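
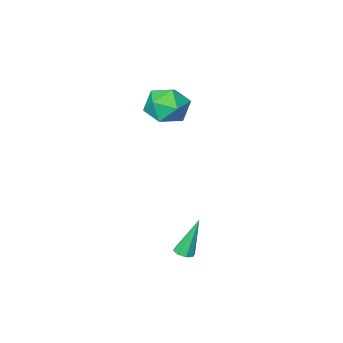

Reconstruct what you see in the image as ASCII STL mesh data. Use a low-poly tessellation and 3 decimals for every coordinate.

solid 
facet normal 0.320 -0.090 -0.943
outer loop
vertex 3.731 4.025 -3.433
vertex 3.264 3.844 -3.574
vertex 3.482 4.315 -3.545
endloop
endfacet
facet normal 0.625 0.683 0.379
outer loop
vertex 3.731 4.025 -3.433
vertex 3.482 4.315 -3.545
vertex 2.576 4.036 -1.546
endloop
endfacet
facet normal 0.320 -0.090 -0.943
outer loop
vertex 3.482 4.315 -3.545
vertex 3.264 3.844 -3.574
vertex 3.106 4.329 -3.674
endloop
endfacet
facet normal -0.009 0.991 0.134
outer loop
vertex 3.482 4.315 -3.545
vertex 3.106 4.329 -3.674
vertex 2.576 4.036 -1.546
endloop
endfacet
facet normal 0.320 -0.090 -0.943
outer loop
vertex 3.106 4.329 -3.674
vertex 3.264 3.844 -3.574
vertex 2.823 4.058 -3.744
endloop
endfacet
facet normal -0.681 0.729 -0.069
outer loop
vertex 3.106 4.329 -3.674
vertex 2.823 4.058 -3.744
vertex 2.576 4.036 -1.546
endloop
endfacet
facet normal 0.320 -0.089 -0.943
outer loop
vertex 2.823 4.058 -3.744
vertex 3.264 3.844 -3.574
vertex 2.798 3.662 -3.715
endloop
endfacet
facet normal -0.992 0.055 -0.111
outer loop
vertex 2.823 4.058 -3.744
vertex 2.798 3.662 -3.715
vertex 2.576 4.036 -1.546
endloop
endfacet
facet normal 0.320 -0.089 -0.943
outer loop
vertex 2.798 3.662 -3.715
vertex 3.264 3.844 -3.574
vertex 3.047 3.372 -3.603
endloop
endfacet
facet normal -0.765 -0.644 0.033
outer loop
vertex 2.798 3.662 -3.715
vertex 3.047 3.372 -3.603
vertex 2.576 4.036 -1.546
endloop
endfacet
facet normal 0.320 -0.089 -0.943
outer loop
vertex 3.047 3.372 -3.603
vertex 3.264 3.844 -3.574
vertex 3.423 3.359 -3.474
endloop
endfacet
facet normal -0.128 -0.952 0.278
outer loop
vertex 3.047 3.372 -3.603
vertex 3.423 3.359 -3.474
vertex 2.576 4.036 -1.546
endloop
endfacet
facet normal 0.321 -0.089 -0.943
outer loop
vertex 3.423 3.359 -3.474
vertex 3.264 3.844 -3.574
vertex 3.706 3.629 -3.403
endloop
endfacet
facet normal 0.540 -0.692 0.480
outer loop
vertex 3.423 3.359 -3.474
vertex 3.706 3.629 -3.403
vertex 2.576 4.036 -1.546
endloop
endfacet
facet normal 0.320 -0.092 -0.943
outer loop
vertex 3.706 3.629 -3.403
vertex 3.264 3.844 -3.574
vertex 3.731 4.025 -3.433
endloop
endfacet
facet normal 0.853 -0.014 0.522
outer loop
vertex 3.706 3.629 -3.403
vertex 3.731 4.025 -3.433
vertex 2.576 4.036 -1.546
endloop
endfacet
facet normal -0.994 -0.079 0.073
outer loop
vertex -0.146 -1.404 2.238
vertex -0.031 -1.788 3.39
vertex -0.143 -0.597 3.153
endloop
endfacet
facet normal -0.813 0.438 -0.384
outer loop
vertex -0.146 -1.404 2.238
vertex -0.143 -0.597 3.153
vertex 0.471 -0.358 2.126
endloop
endfacet
facet normal -0.412 0.147 -0.899
outer loop
vertex -0.146 -1.404 2.238
vertex 0.471 -0.358 2.126
vertex 0.963 -1.401 1.73
endloop
endfacet
facet normal -0.347 -0.550 -0.760
outer loop
vertex -0.146 -1.404 2.238
vertex 0.963 -1.401 1.73
vertex 0.653 -2.285 2.511
endloop
endfacet
facet normal -0.706 -0.690 -0.159
outer loop
vertex -0.146 -1.404 2.238
vertex 0.653 -2.285 2.511
vertex -0.031 -1.788 3.39
endloop
endfacet
facet normal -0.410 0.911 -0.033
outer loop
vertex 0.471 -0.358 2.126
vertex -0.143 -0.597 3.153
vertex 0.967 -0.095 3.209
endloop
endfacet
facet normal -0.704 0.074 0.707
outer loop
vertex -0.143 -0.597 3.153
vertex -0.031 -1.788 3.39
vertex 0.657 -0.979 3.99
endloop
endfacet
facet normal -0.238 -0.913 0.331
outer loop
vertex -0.031 -1.788 3.39
vertex 0.653 -2.285 2.511
vertex 1.149 -2.022 3.594
endloop
endfacet
facet normal 0.343 -0.687 -0.641
outer loop
vertex 0.653 -2.285 2.511
vertex 0.963 -1.401 1.73
vertex 1.763 -1.783 2.567
endloop
endfacet
facet normal 0.237 0.441 -0.866
outer loop
vertex 0.963 -1.401 1.73
vertex 0.471 -0.358 2.126
vertex 1.651 -0.592 2.33
endloop
endfacet
facet normal 0.347 0.550 0.760
outer loop
vertex 1.766 -0.976 3.482
vertex 0.967 -0.095 3.209
vertex 0.657 -0.979 3.99
endloop
endfacet
facet normal 0.412 -0.147 0.899
outer loop
vertex 1.766 -0.976 3.482
vertex 0.657 -0.979 3.99
vertex 1.149 -2.022 3.594
endloop
endfacet
facet normal 0.813 -0.438 0.384
outer loop
vertex 1.766 -0.976 3.482
vertex 1.149 -2.022 3.594
vertex 1.763 -1.783 2.567
endloop
endfacet
facet normal 0.994 0.079 -0.073
outer loop
vertex 1.766 -0.976 3.482
vertex 1.763 -1.783 2.567
vertex 1.651 -0.592 2.33
endloop
endfacet
facet normal 0.706 0.690 0.159
outer loop
vertex 1.766 -0.976 3.482
vertex 1.651 -0.592 2.33
vertex 0.967 -0.095 3.209
endloop
endfacet
facet normal -0.343 0.687 0.641
outer loop
vertex 0.657 -0.979 3.99
vertex 0.967 -0.095 3.209
vertex -0.143 -0.597 3.153
endloop
endfacet
facet normal -0.237 -0.441 0.866
outer loop
vertex 1.149 -2.022 3.594
vertex 0.657 -0.979 3.99
vertex -0.031 -1.788 3.39
endloop
endfacet
facet normal 0.410 -0.911 0.033
outer loop
vertex 1.763 -1.783 2.567
vertex 1.149 -2.022 3.594
vertex 0.653 -2.285 2.511
endloop
endfacet
facet normal 0.704 -0.074 -0.707
outer loop
vertex 1.651 -0.592 2.33
vertex 1.763 -1.783 2.567
vertex 0.963 -1.401 1.73
endloop
endfacet
facet normal 0.238 0.913 -0.331
outer loop
vertex 0.967 -0.095 3.209
vertex 1.651 -0.592 2.33
vertex 0.471 -0.358 2.126
endloop
endfacet

endsolid


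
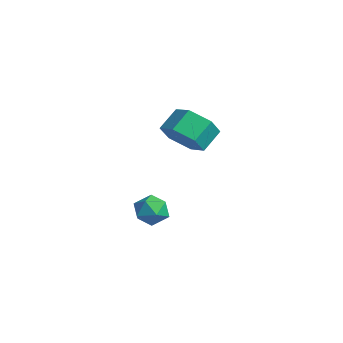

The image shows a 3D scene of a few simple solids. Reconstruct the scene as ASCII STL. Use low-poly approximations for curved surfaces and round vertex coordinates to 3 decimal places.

solid 
facet normal 0.073 0.147 0.986
outer loop
vertex -1.4 0.897 -0.27
vertex -2.17 0.664 -0.178
vertex -1.575 0.117 -0.141
endloop
endfacet
facet normal 0.704 -0.041 0.709
outer loop
vertex -1.4 0.897 -0.27
vertex -1.575 0.117 -0.141
vertex -1.013 0.321 -0.687
endloop
endfacet
facet normal 0.875 0.437 0.208
outer loop
vertex -1.4 0.897 -0.27
vertex -1.013 0.321 -0.687
vertex -1.261 0.995 -1.061
endloop
endfacet
facet normal 0.350 0.920 0.176
outer loop
vertex -1.4 0.897 -0.27
vertex -1.261 0.995 -1.061
vertex -1.976 1.207 -0.746
endloop
endfacet
facet normal -0.145 0.739 0.657
outer loop
vertex -1.4 0.897 -0.27
vertex -1.976 1.207 -0.746
vertex -2.17 0.664 -0.178
endloop
endfacet
facet normal 0.625 -0.676 0.391
outer loop
vertex -1.013 0.321 -0.687
vertex -1.575 0.117 -0.141
vertex -1.544 -0.267 -0.854
endloop
endfacet
facet normal -0.395 -0.373 0.840
outer loop
vertex -1.575 0.117 -0.141
vertex -2.17 0.664 -0.178
vertex -2.259 -0.055 -0.539
endloop
endfacet
facet normal -0.748 0.588 0.307
outer loop
vertex -2.17 0.664 -0.178
vertex -1.976 1.207 -0.746
vertex -2.507 0.619 -0.913
endloop
endfacet
facet normal 0.053 0.880 -0.472
outer loop
vertex -1.976 1.207 -0.746
vertex -1.261 0.995 -1.061
vertex -1.945 0.823 -1.459
endloop
endfacet
facet normal 0.902 0.099 -0.420
outer loop
vertex -1.261 0.995 -1.061
vertex -1.013 0.321 -0.687
vertex -1.35 0.276 -1.422
endloop
endfacet
facet normal -0.350 -0.920 -0.176
outer loop
vertex -2.12 0.043 -1.33
vertex -1.544 -0.267 -0.854
vertex -2.259 -0.055 -0.539
endloop
endfacet
facet normal -0.875 -0.437 -0.208
outer loop
vertex -2.12 0.043 -1.33
vertex -2.259 -0.055 -0.539
vertex -2.507 0.619 -0.913
endloop
endfacet
facet normal -0.704 0.041 -0.709
outer loop
vertex -2.12 0.043 -1.33
vertex -2.507 0.619 -0.913
vertex -1.945 0.823 -1.459
endloop
endfacet
facet normal -0.073 -0.147 -0.986
outer loop
vertex -2.12 0.043 -1.33
vertex -1.945 0.823 -1.459
vertex -1.35 0.276 -1.422
endloop
endfacet
facet normal 0.145 -0.739 -0.657
outer loop
vertex -2.12 0.043 -1.33
vertex -1.35 0.276 -1.422
vertex -1.544 -0.267 -0.854
endloop
endfacet
facet normal -0.053 -0.880 0.472
outer loop
vertex -2.259 -0.055 -0.539
vertex -1.544 -0.267 -0.854
vertex -1.575 0.117 -0.141
endloop
endfacet
facet normal -0.902 -0.099 0.420
outer loop
vertex -2.507 0.619 -0.913
vertex -2.259 -0.055 -0.539
vertex -2.17 0.664 -0.178
endloop
endfacet
facet normal -0.625 0.676 -0.391
outer loop
vertex -1.945 0.823 -1.459
vertex -2.507 0.619 -0.913
vertex -1.976 1.207 -0.746
endloop
endfacet
facet normal 0.395 0.373 -0.840
outer loop
vertex -1.35 0.276 -1.422
vertex -1.945 0.823 -1.459
vertex -1.261 0.995 -1.061
endloop
endfacet
facet normal 0.748 -0.588 -0.307
outer loop
vertex -1.544 -0.267 -0.854
vertex -1.35 0.276 -1.422
vertex -1.013 0.321 -0.687
endloop
endfacet
facet normal 0.255 -0.735 -0.628
outer loop
vertex 0.486 1.195 3.785
vertex -0.464 1.127 3.479
vertex 0.169 1.745 3.012
endloop
endfacet
facet normal 0.914 0.396 -0.093
outer loop
vertex 0.486 1.195 3.785
vertex 0.169 1.745 3.012
vertex 0.193 2.04 4.507
endloop
endfacet
facet normal 0.914 0.396 -0.093
outer loop
vertex 0.193 2.04 4.507
vertex 0.169 1.745 3.012
vertex -0.124 2.591 3.735
endloop
endfacet
facet normal -0.255 0.735 0.629
outer loop
vertex 0.193 2.04 4.507
vertex -0.124 2.591 3.735
vertex -0.756 1.973 4.201
endloop
endfacet
facet normal 0.254 -0.735 -0.628
outer loop
vertex 0.169 1.745 3.012
vertex -0.464 1.127 3.479
vertex -0.78 1.678 2.706
endloop
endfacet
facet normal 0.183 0.675 -0.715
outer loop
vertex 0.169 1.745 3.012
vertex -0.78 1.678 2.706
vertex -0.124 2.591 3.735
endloop
endfacet
facet normal 0.182 0.675 -0.715
outer loop
vertex -0.124 2.591 3.735
vertex -0.78 1.678 2.706
vertex -1.073 2.523 3.429
endloop
endfacet
facet normal -0.255 0.735 0.628
outer loop
vertex -0.124 2.591 3.735
vertex -1.073 2.523 3.429
vertex -0.756 1.973 4.201
endloop
endfacet
facet normal 0.254 -0.735 -0.628
outer loop
vertex -0.78 1.678 2.706
vertex -0.464 1.127 3.479
vertex -1.413 1.06 3.173
endloop
endfacet
facet normal -0.731 0.279 -0.622
outer loop
vertex -0.78 1.678 2.706
vertex -1.413 1.06 3.173
vertex -1.073 2.523 3.429
endloop
endfacet
facet normal -0.731 0.279 -0.623
outer loop
vertex -1.073 2.523 3.429
vertex -1.413 1.06 3.173
vertex -1.706 1.905 3.895
endloop
endfacet
facet normal -0.255 0.735 0.628
outer loop
vertex -1.073 2.523 3.429
vertex -1.706 1.905 3.895
vertex -0.756 1.973 4.201
endloop
endfacet
facet normal 0.255 -0.735 -0.629
outer loop
vertex -1.413 1.06 3.173
vertex -0.464 1.127 3.479
vertex -1.096 0.509 3.945
endloop
endfacet
facet normal -0.914 -0.396 0.093
outer loop
vertex -1.413 1.06 3.173
vertex -1.096 0.509 3.945
vertex -1.706 1.905 3.895
endloop
endfacet
facet normal -0.914 -0.396 0.093
outer loop
vertex -1.706 1.905 3.895
vertex -1.096 0.509 3.945
vertex -1.389 1.355 4.668
endloop
endfacet
facet normal -0.255 0.735 0.628
outer loop
vertex -1.706 1.905 3.895
vertex -1.389 1.355 4.668
vertex -0.756 1.973 4.201
endloop
endfacet
facet normal 0.255 -0.735 -0.628
outer loop
vertex -1.096 0.509 3.945
vertex -0.464 1.127 3.479
vertex -0.147 0.577 4.251
endloop
endfacet
facet normal -0.182 -0.675 0.715
outer loop
vertex -1.096 0.509 3.945
vertex -0.147 0.577 4.251
vertex -1.389 1.355 4.668
endloop
endfacet
facet normal -0.183 -0.675 0.715
outer loop
vertex -1.389 1.355 4.668
vertex -0.147 0.577 4.251
vertex -0.44 1.422 4.974
endloop
endfacet
facet normal -0.254 0.735 0.628
outer loop
vertex -1.389 1.355 4.668
vertex -0.44 1.422 4.974
vertex -0.756 1.973 4.201
endloop
endfacet
facet normal 0.255 -0.735 -0.628
outer loop
vertex -0.147 0.577 4.251
vertex -0.464 1.127 3.479
vertex 0.486 1.195 3.785
endloop
endfacet
facet normal 0.731 -0.279 0.623
outer loop
vertex -0.147 0.577 4.251
vertex 0.486 1.195 3.785
vertex -0.44 1.422 4.974
endloop
endfacet
facet normal 0.731 -0.278 0.623
outer loop
vertex -0.44 1.422 4.974
vertex 0.486 1.195 3.785
vertex 0.193 2.04 4.507
endloop
endfacet
facet normal -0.254 0.735 0.628
outer loop
vertex -0.44 1.422 4.974
vertex 0.193 2.04 4.507
vertex -0.756 1.973 4.201
endloop
endfacet

endsolid


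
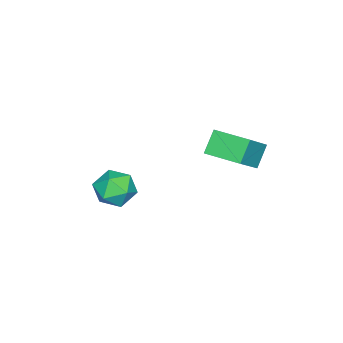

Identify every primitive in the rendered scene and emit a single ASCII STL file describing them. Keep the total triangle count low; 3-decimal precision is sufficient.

solid 
facet normal -0.809 0.003 0.587
outer loop
vertex -1.11 -0.323 -0.496
vertex -0.771 -0.687 -0.027
vertex -0.754 -0.005 -0.007
endloop
endfacet
facet normal -0.784 0.593 0.185
outer loop
vertex -1.11 -0.323 -0.496
vertex -0.754 -0.005 -0.007
vertex -0.732 0.225 -0.65
endloop
endfacet
facet normal -0.772 0.392 -0.500
outer loop
vertex -1.11 -0.323 -0.496
vertex -0.732 0.225 -0.65
vertex -0.736 -0.316 -1.068
endloop
endfacet
facet normal -0.791 -0.322 -0.521
outer loop
vertex -1.11 -0.323 -0.496
vertex -0.736 -0.316 -1.068
vertex -0.76 -0.88 -0.683
endloop
endfacet
facet normal -0.813 -0.562 0.152
outer loop
vertex -1.11 -0.323 -0.496
vertex -0.76 -0.88 -0.683
vertex -0.771 -0.687 -0.027
endloop
endfacet
facet normal -0.172 0.929 0.327
outer loop
vertex -0.732 0.225 -0.65
vertex -0.754 -0.005 -0.007
vertex -0.16 0.2 -0.277
endloop
endfacet
facet normal -0.212 -0.023 0.977
outer loop
vertex -0.754 -0.005 -0.007
vertex -0.771 -0.687 -0.027
vertex -0.184 -0.364 0.108
endloop
endfacet
facet normal -0.218 -0.937 0.272
outer loop
vertex -0.771 -0.687 -0.027
vertex -0.76 -0.88 -0.683
vertex -0.188 -0.905 -0.31
endloop
endfacet
facet normal -0.181 -0.549 -0.816
outer loop
vertex -0.76 -0.88 -0.683
vertex -0.736 -0.316 -1.068
vertex -0.166 -0.675 -0.953
endloop
endfacet
facet normal -0.153 0.605 -0.781
outer loop
vertex -0.736 -0.316 -1.068
vertex -0.732 0.225 -0.65
vertex -0.149 0.007 -0.933
endloop
endfacet
facet normal 0.791 0.322 0.521
outer loop
vertex 0.19 -0.357 -0.464
vertex -0.16 0.2 -0.277
vertex -0.184 -0.364 0.108
endloop
endfacet
facet normal 0.772 -0.392 0.500
outer loop
vertex 0.19 -0.357 -0.464
vertex -0.184 -0.364 0.108
vertex -0.188 -0.905 -0.31
endloop
endfacet
facet normal 0.784 -0.593 -0.185
outer loop
vertex 0.19 -0.357 -0.464
vertex -0.188 -0.905 -0.31
vertex -0.166 -0.675 -0.953
endloop
endfacet
facet normal 0.809 -0.003 -0.587
outer loop
vertex 0.19 -0.357 -0.464
vertex -0.166 -0.675 -0.953
vertex -0.149 0.007 -0.933
endloop
endfacet
facet normal 0.813 0.562 -0.152
outer loop
vertex 0.19 -0.357 -0.464
vertex -0.149 0.007 -0.933
vertex -0.16 0.2 -0.277
endloop
endfacet
facet normal 0.181 0.549 0.816
outer loop
vertex -0.184 -0.364 0.108
vertex -0.16 0.2 -0.277
vertex -0.754 -0.005 -0.007
endloop
endfacet
facet normal 0.153 -0.605 0.781
outer loop
vertex -0.188 -0.905 -0.31
vertex -0.184 -0.364 0.108
vertex -0.771 -0.687 -0.027
endloop
endfacet
facet normal 0.172 -0.929 -0.327
outer loop
vertex -0.166 -0.675 -0.953
vertex -0.188 -0.905 -0.31
vertex -0.76 -0.88 -0.683
endloop
endfacet
facet normal 0.212 0.023 -0.977
outer loop
vertex -0.149 0.007 -0.933
vertex -0.166 -0.675 -0.953
vertex -0.736 -0.316 -1.068
endloop
endfacet
facet normal 0.218 0.937 -0.272
outer loop
vertex -0.16 0.2 -0.277
vertex -0.149 0.007 -0.933
vertex -0.732 0.225 -0.65
endloop
endfacet
facet normal -0.646 0.052 0.762
outer loop
vertex -0.896 2.447 2.595
vertex -0.786 3.552 2.613
vertex -1.797 2.55 1.824
endloop
endfacet
facet normal -0.100 -0.995 -0.017
outer loop
vertex -1.274 2.508 1.207
vertex -0.896 2.447 2.595
vertex -1.797 2.55 1.824
endloop
endfacet
facet normal -0.646 0.052 0.762
outer loop
vertex -1.797 2.55 1.824
vertex -0.786 3.552 2.613
vertex -1.687 3.654 1.842
endloop
endfacet
facet normal -0.757 0.086 -0.648
outer loop
vertex -1.687 3.654 1.842
vertex -1.274 2.508 1.207
vertex -1.797 2.55 1.824
endloop
endfacet
facet normal 0.757 -0.086 0.648
outer loop
vertex -0.896 2.447 2.595
vertex -0.263 3.51 1.996
vertex -0.786 3.552 2.613
endloop
endfacet
facet normal -0.098 -0.995 -0.017
outer loop
vertex -0.373 2.406 1.978
vertex -0.896 2.447 2.595
vertex -1.274 2.508 1.207
endloop
endfacet
facet normal 0.757 -0.086 0.648
outer loop
vertex -0.373 2.406 1.978
vertex -0.263 3.51 1.996
vertex -0.896 2.447 2.595
endloop
endfacet
facet normal 0.099 0.995 0.016
outer loop
vertex -0.786 3.552 2.613
vertex -0.263 3.51 1.996
vertex -1.687 3.654 1.842
endloop
endfacet
facet normal -0.757 0.086 -0.648
outer loop
vertex -1.164 3.613 1.225
vertex -1.274 2.508 1.207
vertex -1.687 3.654 1.842
endloop
endfacet
facet normal 0.099 0.995 0.018
outer loop
vertex -1.687 3.654 1.842
vertex -0.263 3.51 1.996
vertex -1.164 3.613 1.225
endloop
endfacet
facet normal 0.646 -0.052 -0.762
outer loop
vertex -1.164 3.613 1.225
vertex -0.373 2.406 1.978
vertex -1.274 2.508 1.207
endloop
endfacet
facet normal 0.646 -0.052 -0.762
outer loop
vertex -0.263 3.51 1.996
vertex -0.373 2.406 1.978
vertex -1.164 3.613 1.225
endloop
endfacet

endsolid


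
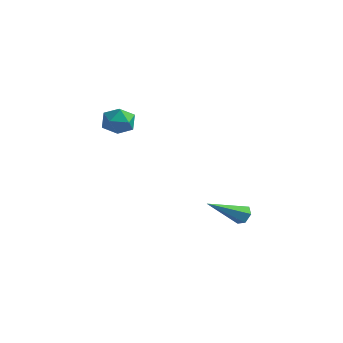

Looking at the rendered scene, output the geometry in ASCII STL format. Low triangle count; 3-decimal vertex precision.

solid 
facet normal 0.276 0.824 -0.494
outer loop
vertex 0.779 1.057 -2.955
vertex 0.278 1.091 -3.178
vertex 0.384 1.342 -2.7
endloop
endfacet
facet normal 0.562 0.039 0.826
outer loop
vertex 0.779 1.057 -2.955
vertex 0.384 1.342 -2.7
vertex -0.298 -0.631 -2.142
endloop
endfacet
facet normal 0.275 0.825 -0.494
outer loop
vertex 0.384 1.342 -2.7
vertex 0.278 1.091 -3.178
vertex -0.118 1.376 -2.923
endloop
endfacet
facet normal -0.357 0.366 0.859
outer loop
vertex 0.384 1.342 -2.7
vertex -0.118 1.376 -2.923
vertex -0.298 -0.631 -2.142
endloop
endfacet
facet normal 0.275 0.825 -0.494
outer loop
vertex -0.118 1.376 -2.923
vertex 0.278 1.091 -3.178
vertex -0.224 1.125 -3.401
endloop
endfacet
facet normal -0.979 0.143 0.142
outer loop
vertex -0.118 1.376 -2.923
vertex -0.224 1.125 -3.401
vertex -0.298 -0.631 -2.142
endloop
endfacet
facet normal 0.276 0.823 -0.497
outer loop
vertex -0.224 1.125 -3.401
vertex 0.278 1.091 -3.178
vertex 0.171 0.839 -3.655
endloop
endfacet
facet normal -0.684 -0.406 -0.606
outer loop
vertex -0.224 1.125 -3.401
vertex 0.171 0.839 -3.655
vertex -0.298 -0.631 -2.142
endloop
endfacet
facet normal 0.275 0.823 -0.497
outer loop
vertex 0.171 0.839 -3.655
vertex 0.278 1.091 -3.178
vertex 0.673 0.806 -3.432
endloop
endfacet
facet normal 0.236 -0.733 -0.639
outer loop
vertex 0.171 0.839 -3.655
vertex 0.673 0.806 -3.432
vertex -0.298 -0.631 -2.142
endloop
endfacet
facet normal 0.276 0.824 -0.495
outer loop
vertex 0.673 0.806 -3.432
vertex 0.278 1.091 -3.178
vertex 0.779 1.057 -2.955
endloop
endfacet
facet normal 0.857 -0.509 0.078
outer loop
vertex 0.673 0.806 -3.432
vertex 0.779 1.057 -2.955
vertex -0.298 -0.631 -2.142
endloop
endfacet
facet normal -0.885 0.057 0.463
outer loop
vertex -3.553 -3.468 2.787
vertex -3.27 -3.964 3.39
vertex -3.183 -3.14 3.454
endloop
endfacet
facet normal -0.751 0.654 0.095
outer loop
vertex -3.553 -3.468 2.787
vertex -3.183 -3.14 3.454
vertex -3.017 -2.84 2.698
endloop
endfacet
facet normal -0.654 0.475 -0.588
outer loop
vertex -3.553 -3.468 2.787
vertex -3.017 -2.84 2.698
vertex -3.002 -3.478 2.166
endloop
endfacet
facet normal -0.729 -0.233 -0.643
outer loop
vertex -3.553 -3.468 2.787
vertex -3.002 -3.478 2.166
vertex -3.158 -4.173 2.594
endloop
endfacet
facet normal -0.872 -0.490 0.006
outer loop
vertex -3.553 -3.468 2.787
vertex -3.158 -4.173 2.594
vertex -3.27 -3.964 3.39
endloop
endfacet
facet normal -0.140 0.931 0.339
outer loop
vertex -3.017 -2.84 2.698
vertex -3.183 -3.14 3.454
vertex -2.402 -2.947 3.246
endloop
endfacet
facet normal -0.357 -0.035 0.934
outer loop
vertex -3.183 -3.14 3.454
vertex -3.27 -3.964 3.39
vertex -2.558 -3.642 3.674
endloop
endfacet
facet normal -0.334 -0.922 0.195
outer loop
vertex -3.27 -3.964 3.39
vertex -3.158 -4.173 2.594
vertex -2.543 -4.28 3.142
endloop
endfacet
facet normal -0.104 -0.505 -0.857
outer loop
vertex -3.158 -4.173 2.594
vertex -3.002 -3.478 2.166
vertex -2.377 -3.98 2.386
endloop
endfacet
facet normal 0.017 0.641 -0.768
outer loop
vertex -3.002 -3.478 2.166
vertex -3.017 -2.84 2.698
vertex -2.29 -3.156 2.45
endloop
endfacet
facet normal 0.729 0.233 0.643
outer loop
vertex -2.007 -3.652 3.053
vertex -2.402 -2.947 3.246
vertex -2.558 -3.642 3.674
endloop
endfacet
facet normal 0.654 -0.475 0.588
outer loop
vertex -2.007 -3.652 3.053
vertex -2.558 -3.642 3.674
vertex -2.543 -4.28 3.142
endloop
endfacet
facet normal 0.751 -0.654 -0.095
outer loop
vertex -2.007 -3.652 3.053
vertex -2.543 -4.28 3.142
vertex -2.377 -3.98 2.386
endloop
endfacet
facet normal 0.885 -0.057 -0.463
outer loop
vertex -2.007 -3.652 3.053
vertex -2.377 -3.98 2.386
vertex -2.29 -3.156 2.45
endloop
endfacet
facet normal 0.872 0.490 -0.006
outer loop
vertex -2.007 -3.652 3.053
vertex -2.29 -3.156 2.45
vertex -2.402 -2.947 3.246
endloop
endfacet
facet normal 0.104 0.505 0.857
outer loop
vertex -2.558 -3.642 3.674
vertex -2.402 -2.947 3.246
vertex -3.183 -3.14 3.454
endloop
endfacet
facet normal -0.017 -0.641 0.768
outer loop
vertex -2.543 -4.28 3.142
vertex -2.558 -3.642 3.674
vertex -3.27 -3.964 3.39
endloop
endfacet
facet normal 0.140 -0.931 -0.339
outer loop
vertex -2.377 -3.98 2.386
vertex -2.543 -4.28 3.142
vertex -3.158 -4.173 2.594
endloop
endfacet
facet normal 0.357 0.035 -0.934
outer loop
vertex -2.29 -3.156 2.45
vertex -2.377 -3.98 2.386
vertex -3.002 -3.478 2.166
endloop
endfacet
facet normal 0.334 0.922 -0.195
outer loop
vertex -2.402 -2.947 3.246
vertex -2.29 -3.156 2.45
vertex -3.017 -2.84 2.698
endloop
endfacet

endsolid


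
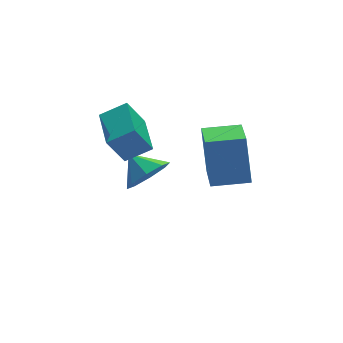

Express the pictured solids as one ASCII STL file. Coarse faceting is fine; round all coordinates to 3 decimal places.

solid 
facet normal -0.499 0.058 0.865
outer loop
vertex -1.76 0.487 0.553
vertex -1.218 2.361 0.741
vertex -2.77 0.84 -0.053
endloop
endfacet
facet normal -0.276 -0.956 -0.096
outer loop
vertex -2.062 0.759 -1.281
vertex -1.76 0.487 0.553
vertex -2.77 0.84 -0.053
endloop
endfacet
facet normal -0.499 0.058 0.865
outer loop
vertex -2.77 0.84 -0.053
vertex -1.218 2.361 0.741
vertex -2.228 2.714 0.135
endloop
endfacet
facet normal -0.822 0.287 -0.493
outer loop
vertex -2.228 2.714 0.135
vertex -2.062 0.759 -1.281
vertex -2.77 0.84 -0.053
endloop
endfacet
facet normal 0.822 -0.287 0.493
outer loop
vertex -1.76 0.487 0.553
vertex -0.51 2.28 -0.487
vertex -1.218 2.361 0.741
endloop
endfacet
facet normal -0.276 -0.956 -0.096
outer loop
vertex -1.052 0.406 -0.675
vertex -1.76 0.487 0.553
vertex -2.062 0.759 -1.281
endloop
endfacet
facet normal 0.822 -0.287 0.493
outer loop
vertex -1.052 0.406 -0.675
vertex -0.51 2.28 -0.487
vertex -1.76 0.487 0.553
endloop
endfacet
facet normal 0.276 0.956 0.096
outer loop
vertex -1.218 2.361 0.741
vertex -0.51 2.28 -0.487
vertex -2.228 2.714 0.135
endloop
endfacet
facet normal -0.822 0.287 -0.493
outer loop
vertex -1.52 2.633 -1.093
vertex -2.062 0.759 -1.281
vertex -2.228 2.714 0.135
endloop
endfacet
facet normal 0.276 0.956 0.096
outer loop
vertex -2.228 2.714 0.135
vertex -0.51 2.28 -0.487
vertex -1.52 2.633 -1.093
endloop
endfacet
facet normal 0.499 -0.058 -0.865
outer loop
vertex -1.52 2.633 -1.093
vertex -1.052 0.406 -0.675
vertex -2.062 0.759 -1.281
endloop
endfacet
facet normal 0.499 -0.058 -0.865
outer loop
vertex -0.51 2.28 -0.487
vertex -1.052 0.406 -0.675
vertex -1.52 2.633 -1.093
endloop
endfacet
facet normal -0.929 0.361 -0.078
outer loop
vertex -0.306 -2.401 1.335
vertex 0.386 -0.739 0.792
vertex -0.38 -3.019 -0.649
endloop
endfacet
facet normal -0.368 -0.884 0.289
outer loop
vertex 1.014 -3.561 -0.532
vertex -0.306 -2.401 1.335
vertex -0.38 -3.019 -0.649
endloop
endfacet
facet normal -0.929 0.361 -0.078
outer loop
vertex -0.38 -3.019 -0.649
vertex 0.386 -0.739 0.792
vertex 0.312 -1.357 -1.192
endloop
endfacet
facet normal -0.035 -0.297 -0.954
outer loop
vertex 0.312 -1.357 -1.192
vertex 1.014 -3.561 -0.532
vertex -0.38 -3.019 -0.649
endloop
endfacet
facet normal 0.035 0.297 0.954
outer loop
vertex -0.306 -2.401 1.335
vertex 1.78 -1.281 0.909
vertex 0.386 -0.739 0.792
endloop
endfacet
facet normal -0.368 -0.884 0.289
outer loop
vertex 1.088 -2.943 1.452
vertex -0.306 -2.401 1.335
vertex 1.014 -3.561 -0.532
endloop
endfacet
facet normal 0.035 0.297 0.954
outer loop
vertex 1.088 -2.943 1.452
vertex 1.78 -1.281 0.909
vertex -0.306 -2.401 1.335
endloop
endfacet
facet normal 0.368 0.884 -0.289
outer loop
vertex 0.386 -0.739 0.792
vertex 1.78 -1.281 0.909
vertex 0.312 -1.357 -1.192
endloop
endfacet
facet normal -0.035 -0.297 -0.954
outer loop
vertex 1.706 -1.899 -1.075
vertex 1.014 -3.561 -0.532
vertex 0.312 -1.357 -1.192
endloop
endfacet
facet normal 0.368 0.884 -0.289
outer loop
vertex 0.312 -1.357 -1.192
vertex 1.78 -1.281 0.909
vertex 1.706 -1.899 -1.075
endloop
endfacet
facet normal 0.929 -0.361 0.078
outer loop
vertex 1.706 -1.899 -1.075
vertex 1.088 -2.943 1.452
vertex 1.014 -3.561 -0.532
endloop
endfacet
facet normal 0.929 -0.361 0.078
outer loop
vertex 1.78 -1.281 0.909
vertex 1.088 -2.943 1.452
vertex 1.706 -1.899 -1.075
endloop
endfacet
facet normal 0.292 -0.765 -0.574
outer loop
vertex -0.253 2.362 -3.953
vertex -0.65 1.693 -3.263
vertex -1.014 2.185 -4.104
endloop
endfacet
facet normal -0.159 0.941 -0.299
outer loop
vertex -0.253 2.362 -3.953
vertex -1.014 2.185 -4.104
vertex -1.03 2.687 -2.517
endloop
endfacet
facet normal 0.293 -0.765 -0.574
outer loop
vertex -1.014 2.185 -4.104
vertex -0.65 1.693 -3.263
vertex -1.562 1.719 -3.763
endloop
endfacet
facet normal -0.708 0.672 -0.220
outer loop
vertex -1.014 2.185 -4.104
vertex -1.562 1.719 -3.763
vertex -1.03 2.687 -2.517
endloop
endfacet
facet normal 0.293 -0.765 -0.574
outer loop
vertex -1.562 1.719 -3.763
vertex -0.65 1.693 -3.263
vertex -1.576 1.238 -3.129
endloop
endfacet
facet normal -0.943 0.276 0.188
outer loop
vertex -1.562 1.719 -3.763
vertex -1.576 1.238 -3.129
vertex -1.03 2.687 -2.517
endloop
endfacet
facet normal 0.293 -0.765 -0.574
outer loop
vertex -1.576 1.238 -3.129
vertex -0.65 1.693 -3.263
vertex -1.047 1.023 -2.573
endloop
endfacet
facet normal -0.727 -0.016 0.686
outer loop
vertex -1.576 1.238 -3.129
vertex -1.047 1.023 -2.573
vertex -1.03 2.687 -2.517
endloop
endfacet
facet normal 0.293 -0.765 -0.574
outer loop
vertex -1.047 1.023 -2.573
vertex -0.65 1.693 -3.263
vertex -0.286 1.201 -2.422
endloop
endfacet
facet normal -0.188 -0.031 0.982
outer loop
vertex -1.047 1.023 -2.573
vertex -0.286 1.201 -2.422
vertex -1.03 2.687 -2.517
endloop
endfacet
facet normal 0.292 -0.765 -0.574
outer loop
vertex -0.286 1.201 -2.422
vertex -0.65 1.693 -3.263
vertex 0.262 1.666 -2.763
endloop
endfacet
facet normal 0.360 0.238 0.902
outer loop
vertex -0.286 1.201 -2.422
vertex 0.262 1.666 -2.763
vertex -1.03 2.687 -2.517
endloop
endfacet
facet normal 0.292 -0.765 -0.574
outer loop
vertex 0.262 1.666 -2.763
vertex -0.65 1.693 -3.263
vertex 0.276 2.147 -3.397
endloop
endfacet
facet normal 0.595 0.634 0.494
outer loop
vertex 0.262 1.666 -2.763
vertex 0.276 2.147 -3.397
vertex -1.03 2.687 -2.517
endloop
endfacet
facet normal 0.292 -0.765 -0.574
outer loop
vertex 0.276 2.147 -3.397
vertex -0.65 1.693 -3.263
vertex -0.253 2.362 -3.953
endloop
endfacet
facet normal 0.380 0.925 -0.004
outer loop
vertex 0.276 2.147 -3.397
vertex -0.253 2.362 -3.953
vertex -1.03 2.687 -2.517
endloop
endfacet

endsolid


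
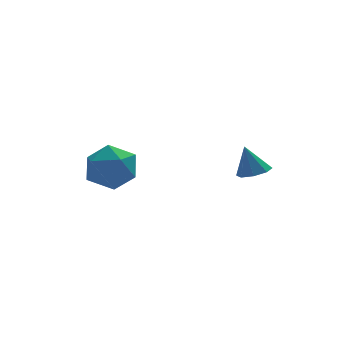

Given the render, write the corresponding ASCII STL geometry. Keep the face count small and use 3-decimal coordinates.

solid 
facet normal 0.243 -0.213 -0.946
outer loop
vertex 0.738 -1.317 -1.535
vertex 0.208 -1.611 -1.605
vertex 0.396 -1.037 -1.686
endloop
endfacet
facet normal 0.461 0.786 0.412
outer loop
vertex 0.738 -1.317 -1.535
vertex 0.396 -1.037 -1.686
vertex -0.068 -1.369 -0.535
endloop
endfacet
facet normal 0.242 -0.213 -0.947
outer loop
vertex 0.396 -1.037 -1.686
vertex 0.208 -1.611 -1.605
vertex -0.055 -1.092 -1.789
endloop
endfacet
facet normal -0.166 0.963 0.211
outer loop
vertex 0.396 -1.037 -1.686
vertex -0.055 -1.092 -1.789
vertex -0.068 -1.369 -0.535
endloop
endfacet
facet normal 0.244 -0.212 -0.946
outer loop
vertex -0.055 -1.092 -1.789
vertex 0.208 -1.611 -1.605
vertex -0.353 -1.452 -1.785
endloop
endfacet
facet normal -0.763 0.633 0.132
outer loop
vertex -0.055 -1.092 -1.789
vertex -0.353 -1.452 -1.785
vertex -0.068 -1.369 -0.535
endloop
endfacet
facet normal 0.243 -0.213 -0.946
outer loop
vertex -0.353 -1.452 -1.785
vertex 0.208 -1.611 -1.605
vertex -0.322 -1.905 -1.675
endloop
endfacet
facet normal -0.975 -0.013 0.223
outer loop
vertex -0.353 -1.452 -1.785
vertex -0.322 -1.905 -1.675
vertex -0.068 -1.369 -0.535
endloop
endfacet
facet normal 0.244 -0.216 -0.945
outer loop
vertex -0.322 -1.905 -1.675
vertex 0.208 -1.611 -1.605
vertex 0.019 -2.185 -1.523
endloop
endfacet
facet normal -0.680 -0.594 0.431
outer loop
vertex -0.322 -1.905 -1.675
vertex 0.019 -2.185 -1.523
vertex -0.068 -1.369 -0.535
endloop
endfacet
facet normal 0.243 -0.215 -0.946
outer loop
vertex 0.019 -2.185 -1.523
vertex 0.208 -1.611 -1.605
vertex 0.47 -2.129 -1.42
endloop
endfacet
facet normal -0.049 -0.772 0.633
outer loop
vertex 0.019 -2.185 -1.523
vertex 0.47 -2.129 -1.42
vertex -0.068 -1.369 -0.535
endloop
endfacet
facet normal 0.245 -0.214 -0.946
outer loop
vertex 0.47 -2.129 -1.42
vertex 0.208 -1.611 -1.605
vertex 0.768 -1.77 -1.424
endloop
endfacet
facet normal 0.544 -0.444 0.712
outer loop
vertex 0.47 -2.129 -1.42
vertex 0.768 -1.77 -1.424
vertex -0.068 -1.369 -0.535
endloop
endfacet
facet normal 0.244 -0.215 -0.945
outer loop
vertex 0.768 -1.77 -1.424
vertex 0.208 -1.611 -1.605
vertex 0.738 -1.317 -1.535
endloop
endfacet
facet normal 0.757 0.202 0.621
outer loop
vertex 0.768 -1.77 -1.424
vertex 0.738 -1.317 -1.535
vertex -0.068 -1.369 -0.535
endloop
endfacet
facet normal 0.487 0.509 0.709
outer loop
vertex -3.598 2.205 -2.006
vertex -3.96 1.557 -1.292
vertex -3.065 1.357 -1.763
endloop
endfacet
facet normal 0.832 0.548 0.086
outer loop
vertex -3.598 2.205 -2.006
vertex -3.065 1.357 -1.763
vertex -3.153 1.646 -2.749
endloop
endfacet
facet normal 0.389 0.833 -0.393
outer loop
vertex -3.598 2.205 -2.006
vertex -3.153 1.646 -2.749
vertex -4.101 2.024 -2.887
endloop
endfacet
facet normal -0.230 0.971 -0.068
outer loop
vertex -3.598 2.205 -2.006
vertex -4.101 2.024 -2.887
vertex -4.6 1.969 -1.987
endloop
endfacet
facet normal -0.170 0.771 0.614
outer loop
vertex -3.598 2.205 -2.006
vertex -4.6 1.969 -1.987
vertex -3.96 1.557 -1.292
endloop
endfacet
facet normal 0.985 -0.118 -0.122
outer loop
vertex -3.153 1.646 -2.749
vertex -3.065 1.357 -1.763
vertex -3.24 0.651 -2.493
endloop
endfacet
facet normal 0.426 -0.180 0.887
outer loop
vertex -3.065 1.357 -1.763
vertex -3.96 1.557 -1.292
vertex -3.739 0.596 -1.593
endloop
endfacet
facet normal -0.637 0.244 0.731
outer loop
vertex -3.96 1.557 -1.292
vertex -4.6 1.969 -1.987
vertex -4.687 0.974 -1.731
endloop
endfacet
facet normal -0.734 0.567 -0.373
outer loop
vertex -4.6 1.969 -1.987
vertex -4.101 2.024 -2.887
vertex -4.775 1.263 -2.717
endloop
endfacet
facet normal 0.268 0.344 -0.900
outer loop
vertex -4.101 2.024 -2.887
vertex -3.153 1.646 -2.749
vertex -3.88 1.063 -3.188
endloop
endfacet
facet normal 0.230 -0.971 0.068
outer loop
vertex -4.242 0.415 -2.474
vertex -3.24 0.651 -2.493
vertex -3.739 0.596 -1.593
endloop
endfacet
facet normal -0.389 -0.833 0.393
outer loop
vertex -4.242 0.415 -2.474
vertex -3.739 0.596 -1.593
vertex -4.687 0.974 -1.731
endloop
endfacet
facet normal -0.832 -0.548 -0.086
outer loop
vertex -4.242 0.415 -2.474
vertex -4.687 0.974 -1.731
vertex -4.775 1.263 -2.717
endloop
endfacet
facet normal -0.487 -0.509 -0.709
outer loop
vertex -4.242 0.415 -2.474
vertex -4.775 1.263 -2.717
vertex -3.88 1.063 -3.188
endloop
endfacet
facet normal 0.170 -0.771 -0.614
outer loop
vertex -4.242 0.415 -2.474
vertex -3.88 1.063 -3.188
vertex -3.24 0.651 -2.493
endloop
endfacet
facet normal 0.734 -0.567 0.373
outer loop
vertex -3.739 0.596 -1.593
vertex -3.24 0.651 -2.493
vertex -3.065 1.357 -1.763
endloop
endfacet
facet normal -0.268 -0.344 0.900
outer loop
vertex -4.687 0.974 -1.731
vertex -3.739 0.596 -1.593
vertex -3.96 1.557 -1.292
endloop
endfacet
facet normal -0.985 0.118 0.122
outer loop
vertex -4.775 1.263 -2.717
vertex -4.687 0.974 -1.731
vertex -4.6 1.969 -1.987
endloop
endfacet
facet normal -0.426 0.180 -0.887
outer loop
vertex -3.88 1.063 -3.188
vertex -4.775 1.263 -2.717
vertex -4.101 2.024 -2.887
endloop
endfacet
facet normal 0.637 -0.244 -0.731
outer loop
vertex -3.24 0.651 -2.493
vertex -3.88 1.063 -3.188
vertex -3.153 1.646 -2.749
endloop
endfacet

endsolid


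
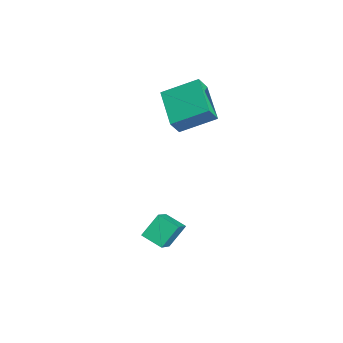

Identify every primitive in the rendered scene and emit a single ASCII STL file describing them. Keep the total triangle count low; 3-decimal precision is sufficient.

solid 
facet normal -0.288 0.473 -0.833
outer loop
vertex -3.94 1.839 1.021
vertex -3.632 3.442 1.825
vertex -2.065 1.811 0.356
endloop
endfacet
facet normal -0.170 -0.881 -0.441
outer loop
vertex -1.788 1.358 1.155
vertex -3.94 1.839 1.021
vertex -2.065 1.811 0.356
endloop
endfacet
facet normal -0.288 0.473 -0.833
outer loop
vertex -2.065 1.811 0.356
vertex -3.632 3.442 1.825
vertex -1.757 3.415 1.16
endloop
endfacet
facet normal 0.942 -0.013 -0.334
outer loop
vertex -1.757 3.415 1.16
vertex -1.788 1.358 1.155
vertex -2.065 1.811 0.356
endloop
endfacet
facet normal -0.942 0.013 0.334
outer loop
vertex -3.94 1.839 1.021
vertex -3.355 2.989 2.624
vertex -3.632 3.442 1.825
endloop
endfacet
facet normal -0.169 -0.881 -0.442
outer loop
vertex -3.663 1.385 1.82
vertex -3.94 1.839 1.021
vertex -1.788 1.358 1.155
endloop
endfacet
facet normal -0.942 0.013 0.334
outer loop
vertex -3.663 1.385 1.82
vertex -3.355 2.989 2.624
vertex -3.94 1.839 1.021
endloop
endfacet
facet normal 0.169 0.881 0.441
outer loop
vertex -3.632 3.442 1.825
vertex -3.355 2.989 2.624
vertex -1.757 3.415 1.16
endloop
endfacet
facet normal 0.942 -0.013 -0.334
outer loop
vertex -1.48 2.961 1.959
vertex -1.788 1.358 1.155
vertex -1.757 3.415 1.16
endloop
endfacet
facet normal 0.170 0.881 0.442
outer loop
vertex -1.757 3.415 1.16
vertex -3.355 2.989 2.624
vertex -1.48 2.961 1.959
endloop
endfacet
facet normal 0.288 -0.473 0.833
outer loop
vertex -1.48 2.961 1.959
vertex -3.663 1.385 1.82
vertex -1.788 1.358 1.155
endloop
endfacet
facet normal 0.288 -0.473 0.833
outer loop
vertex -3.355 2.989 2.624
vertex -3.663 1.385 1.82
vertex -1.48 2.961 1.959
endloop
endfacet
facet normal -0.683 0.354 -0.639
outer loop
vertex -0.016 0.727 -3.214
vertex 0.675 1.418 -3.57
vertex 0.357 -0.082 -4.062
endloop
endfacet
facet normal -0.664 -0.665 0.342
outer loop
vertex 1.545 -0.698 -2.95
vertex -0.016 0.727 -3.214
vertex 0.357 -0.082 -4.062
endloop
endfacet
facet normal -0.683 0.354 -0.639
outer loop
vertex 0.357 -0.082 -4.062
vertex 0.675 1.418 -3.57
vertex 1.048 0.609 -4.418
endloop
endfacet
facet normal 0.303 -0.658 -0.689
outer loop
vertex 1.048 0.609 -4.418
vertex 1.545 -0.698 -2.95
vertex 0.357 -0.082 -4.062
endloop
endfacet
facet normal -0.303 0.658 0.689
outer loop
vertex -0.016 0.727 -3.214
vertex 1.863 0.802 -2.458
vertex 0.675 1.418 -3.57
endloop
endfacet
facet normal -0.664 -0.665 0.342
outer loop
vertex 1.172 0.111 -2.102
vertex -0.016 0.727 -3.214
vertex 1.545 -0.698 -2.95
endloop
endfacet
facet normal -0.303 0.658 0.689
outer loop
vertex 1.172 0.111 -2.102
vertex 1.863 0.802 -2.458
vertex -0.016 0.727 -3.214
endloop
endfacet
facet normal 0.664 0.665 -0.342
outer loop
vertex 0.675 1.418 -3.57
vertex 1.863 0.802 -2.458
vertex 1.048 0.609 -4.418
endloop
endfacet
facet normal 0.303 -0.658 -0.689
outer loop
vertex 2.236 -0.007 -3.306
vertex 1.545 -0.698 -2.95
vertex 1.048 0.609 -4.418
endloop
endfacet
facet normal 0.664 0.665 -0.342
outer loop
vertex 1.048 0.609 -4.418
vertex 1.863 0.802 -2.458
vertex 2.236 -0.007 -3.306
endloop
endfacet
facet normal 0.683 -0.354 0.639
outer loop
vertex 2.236 -0.007 -3.306
vertex 1.172 0.111 -2.102
vertex 1.545 -0.698 -2.95
endloop
endfacet
facet normal 0.683 -0.354 0.639
outer loop
vertex 1.863 0.802 -2.458
vertex 1.172 0.111 -2.102
vertex 2.236 -0.007 -3.306
endloop
endfacet

endsolid


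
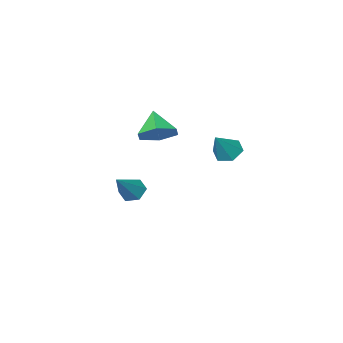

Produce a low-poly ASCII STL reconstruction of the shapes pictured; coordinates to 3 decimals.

solid 
facet normal -0.654 -0.316 -0.687
outer loop
vertex 1.777 -3.724 -1.557
vertex 1.358 -3.264 -1.37
vertex 1.79 -3.138 -1.839
endloop
endfacet
facet normal 0.927 -0.180 -0.331
outer loop
vertex 1.777 -3.724 -1.557
vertex 1.79 -3.138 -1.839
vertex 2.442 -2.736 -0.23
endloop
endfacet
facet normal -0.653 -0.319 -0.687
outer loop
vertex 1.79 -3.138 -1.839
vertex 1.358 -3.264 -1.37
vertex 1.37 -2.679 -1.653
endloop
endfacet
facet normal 0.583 0.700 -0.411
outer loop
vertex 1.79 -3.138 -1.839
vertex 1.37 -2.679 -1.653
vertex 2.442 -2.736 -0.23
endloop
endfacet
facet normal -0.653 -0.319 -0.687
outer loop
vertex 1.37 -2.679 -1.653
vertex 1.358 -3.264 -1.37
vertex 0.938 -2.804 -1.184
endloop
endfacet
facet normal -0.133 0.981 0.139
outer loop
vertex 1.37 -2.679 -1.653
vertex 0.938 -2.804 -1.184
vertex 2.442 -2.736 -0.23
endloop
endfacet
facet normal -0.653 -0.318 -0.687
outer loop
vertex 0.938 -2.804 -1.184
vertex 1.358 -3.264 -1.37
vertex 0.925 -3.389 -0.901
endloop
endfacet
facet normal -0.507 0.385 0.772
outer loop
vertex 0.938 -2.804 -1.184
vertex 0.925 -3.389 -0.901
vertex 2.442 -2.736 -0.23
endloop
endfacet
facet normal -0.653 -0.317 -0.688
outer loop
vertex 0.925 -3.389 -0.901
vertex 1.358 -3.264 -1.37
vertex 1.345 -3.849 -1.088
endloop
endfacet
facet normal -0.164 -0.496 0.853
outer loop
vertex 0.925 -3.389 -0.901
vertex 1.345 -3.849 -1.088
vertex 2.442 -2.736 -0.23
endloop
endfacet
facet normal -0.654 -0.317 -0.687
outer loop
vertex 1.345 -3.849 -1.088
vertex 1.358 -3.264 -1.37
vertex 1.777 -3.724 -1.557
endloop
endfacet
facet normal 0.552 -0.777 0.302
outer loop
vertex 1.345 -3.849 -1.088
vertex 1.777 -3.724 -1.557
vertex 2.442 -2.736 -0.23
endloop
endfacet
facet normal -0.595 -0.211 -0.776
outer loop
vertex 0.753 2.406 2.58
vertex 0.237 2.36 2.988
vertex 0.39 2.94 2.713
endloop
endfacet
facet normal 0.773 0.586 -0.242
outer loop
vertex 0.753 2.406 2.58
vertex 0.39 2.94 2.713
vertex 1.023 2.64 4.012
endloop
endfacet
facet normal -0.596 -0.210 -0.775
outer loop
vertex 0.39 2.94 2.713
vertex 0.237 2.36 2.988
vertex -0.126 2.895 3.122
endloop
endfacet
facet normal 0.068 0.979 0.193
outer loop
vertex 0.39 2.94 2.713
vertex -0.126 2.895 3.122
vertex 1.023 2.64 4.012
endloop
endfacet
facet normal -0.596 -0.210 -0.775
outer loop
vertex -0.126 2.895 3.122
vertex 0.237 2.36 2.988
vertex -0.279 2.315 3.397
endloop
endfacet
facet normal -0.470 0.476 0.743
outer loop
vertex -0.126 2.895 3.122
vertex -0.279 2.315 3.397
vertex 1.023 2.64 4.012
endloop
endfacet
facet normal -0.596 -0.212 -0.775
outer loop
vertex -0.279 2.315 3.397
vertex 0.237 2.36 2.988
vertex 0.084 1.78 3.264
endloop
endfacet
facet normal -0.301 -0.417 0.858
outer loop
vertex -0.279 2.315 3.397
vertex 0.084 1.78 3.264
vertex 1.023 2.64 4.012
endloop
endfacet
facet normal -0.595 -0.212 -0.776
outer loop
vertex 0.084 1.78 3.264
vertex 0.237 2.36 2.988
vertex 0.601 1.826 2.855
endloop
endfacet
facet normal 0.406 -0.811 0.422
outer loop
vertex 0.084 1.78 3.264
vertex 0.601 1.826 2.855
vertex 1.023 2.64 4.012
endloop
endfacet
facet normal -0.594 -0.212 -0.776
outer loop
vertex 0.601 1.826 2.855
vertex 0.237 2.36 2.988
vertex 0.753 2.406 2.58
endloop
endfacet
facet normal 0.943 -0.308 -0.128
outer loop
vertex 0.601 1.826 2.855
vertex 0.753 2.406 2.58
vertex 1.023 2.64 4.012
endloop
endfacet
facet normal 0.226 0.674 -0.703
outer loop
vertex 0.717 -2.383 2.48
vertex 0.315 -2.928 1.828
vertex -0.196 -2.283 2.282
endloop
endfacet
facet normal -0.173 0.284 0.943
outer loop
vertex 0.717 -2.383 2.48
vertex -0.196 -2.283 2.282
vertex 0.005 -3.852 2.792
endloop
endfacet
facet normal 0.226 0.674 -0.703
outer loop
vertex -0.196 -2.283 2.282
vertex 0.315 -2.928 1.828
vertex -0.599 -2.828 1.63
endloop
endfacet
facet normal -0.868 0.050 0.495
outer loop
vertex -0.196 -2.283 2.282
vertex -0.599 -2.828 1.63
vertex 0.005 -3.852 2.792
endloop
endfacet
facet normal 0.226 0.674 -0.704
outer loop
vertex -0.599 -2.828 1.63
vertex 0.315 -2.928 1.828
vertex -0.087 -3.473 1.177
endloop
endfacet
facet normal -0.810 -0.580 -0.090
outer loop
vertex -0.599 -2.828 1.63
vertex -0.087 -3.473 1.177
vertex 0.005 -3.852 2.792
endloop
endfacet
facet normal 0.226 0.674 -0.704
outer loop
vertex -0.087 -3.473 1.177
vertex 0.315 -2.928 1.828
vertex 0.826 -3.574 1.374
endloop
endfacet
facet normal -0.059 -0.973 -0.225
outer loop
vertex -0.087 -3.473 1.177
vertex 0.826 -3.574 1.374
vertex 0.005 -3.852 2.792
endloop
endfacet
facet normal 0.226 0.674 -0.704
outer loop
vertex 0.826 -3.574 1.374
vertex 0.315 -2.928 1.828
vertex 1.228 -3.028 2.026
endloop
endfacet
facet normal 0.637 -0.737 0.224
outer loop
vertex 0.826 -3.574 1.374
vertex 1.228 -3.028 2.026
vertex 0.005 -3.852 2.792
endloop
endfacet
facet normal 0.226 0.674 -0.703
outer loop
vertex 1.228 -3.028 2.026
vertex 0.315 -2.928 1.828
vertex 0.717 -2.383 2.48
endloop
endfacet
facet normal 0.579 -0.109 0.808
outer loop
vertex 1.228 -3.028 2.026
vertex 0.717 -2.383 2.48
vertex 0.005 -3.852 2.792
endloop
endfacet

endsolid


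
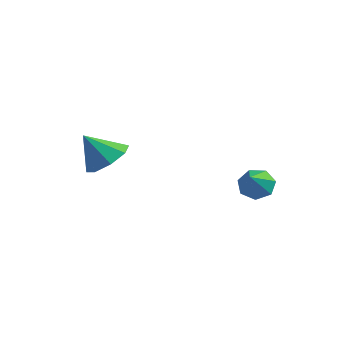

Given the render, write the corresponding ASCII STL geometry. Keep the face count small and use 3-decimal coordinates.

solid 
facet normal -0.348 0.701 -0.622
outer loop
vertex 1.231 3.955 1.426
vertex 0.712 3.56 1.271
vertex 0.759 4.016 1.759
endloop
endfacet
facet normal 0.562 0.400 0.724
outer loop
vertex 1.231 3.955 1.426
vertex 0.759 4.016 1.759
vertex 1.248 2.48 2.229
endloop
endfacet
facet normal -0.347 0.702 -0.622
outer loop
vertex 0.759 4.016 1.759
vertex 0.712 3.56 1.271
vertex 0.252 3.735 1.725
endloop
endfacet
facet normal -0.192 0.231 0.954
outer loop
vertex 0.759 4.016 1.759
vertex 0.252 3.735 1.725
vertex 1.248 2.48 2.229
endloop
endfacet
facet normal -0.348 0.701 -0.623
outer loop
vertex 0.252 3.735 1.725
vertex 0.712 3.56 1.271
vertex 0.091 3.321 1.349
endloop
endfacet
facet normal -0.707 -0.305 0.638
outer loop
vertex 0.252 3.735 1.725
vertex 0.091 3.321 1.349
vertex 1.248 2.48 2.229
endloop
endfacet
facet normal -0.348 0.702 -0.622
outer loop
vertex 0.091 3.321 1.349
vertex 0.712 3.56 1.271
vertex 0.398 3.088 0.914
endloop
endfacet
facet normal -0.594 -0.805 0.012
outer loop
vertex 0.091 3.321 1.349
vertex 0.398 3.088 0.914
vertex 1.248 2.48 2.229
endloop
endfacet
facet normal -0.347 0.702 -0.622
outer loop
vertex 0.398 3.088 0.914
vertex 0.712 3.56 1.271
vertex 0.942 3.21 0.748
endloop
endfacet
facet normal 0.062 -0.890 -0.452
outer loop
vertex 0.398 3.088 0.914
vertex 0.942 3.21 0.748
vertex 1.248 2.48 2.229
endloop
endfacet
facet normal -0.347 0.701 -0.622
outer loop
vertex 0.942 3.21 0.748
vertex 0.712 3.56 1.271
vertex 1.313 3.596 0.976
endloop
endfacet
facet normal 0.767 -0.498 -0.404
outer loop
vertex 0.942 3.21 0.748
vertex 1.313 3.596 0.976
vertex 1.248 2.48 2.229
endloop
endfacet
facet normal -0.348 0.701 -0.623
outer loop
vertex 1.313 3.596 0.976
vertex 0.712 3.56 1.271
vertex 1.231 3.955 1.426
endloop
endfacet
facet normal 0.990 0.076 0.119
outer loop
vertex 1.313 3.596 0.976
vertex 1.231 3.955 1.426
vertex 1.248 2.48 2.229
endloop
endfacet
facet normal 0.513 0.332 -0.792
outer loop
vertex -2.902 0.256 2.344
vertex -3.581 0.846 2.152
vertex -2.816 0.879 2.661
endloop
endfacet
facet normal 0.449 -0.454 0.770
outer loop
vertex -2.902 0.256 2.344
vertex -2.816 0.879 2.661
vertex -4.279 0.394 3.228
endloop
endfacet
facet normal 0.513 0.331 -0.792
outer loop
vertex -2.816 0.879 2.661
vertex -3.581 0.846 2.152
vertex -3.178 1.482 2.679
endloop
endfacet
facet normal 0.311 0.159 0.937
outer loop
vertex -2.816 0.879 2.661
vertex -3.178 1.482 2.679
vertex -4.279 0.394 3.228
endloop
endfacet
facet normal 0.512 0.332 -0.792
outer loop
vertex -3.178 1.482 2.679
vertex -3.581 0.846 2.152
vertex -3.777 1.713 2.389
endloop
endfacet
facet normal -0.167 0.574 0.802
outer loop
vertex -3.178 1.482 2.679
vertex -3.777 1.713 2.389
vertex -4.279 0.394 3.228
endloop
endfacet
facet normal 0.513 0.332 -0.792
outer loop
vertex -3.777 1.713 2.389
vertex -3.581 0.846 2.152
vertex -4.261 1.435 1.959
endloop
endfacet
facet normal -0.708 0.551 0.442
outer loop
vertex -3.777 1.713 2.389
vertex -4.261 1.435 1.959
vertex -4.279 0.394 3.228
endloop
endfacet
facet normal 0.512 0.332 -0.792
outer loop
vertex -4.261 1.435 1.959
vertex -3.581 0.846 2.152
vertex -4.347 0.812 1.642
endloop
endfacet
facet normal -0.992 0.102 0.069
outer loop
vertex -4.261 1.435 1.959
vertex -4.347 0.812 1.642
vertex -4.279 0.394 3.228
endloop
endfacet
facet normal 0.512 0.332 -0.792
outer loop
vertex -4.347 0.812 1.642
vertex -3.581 0.846 2.152
vertex -3.984 0.209 1.624
endloop
endfacet
facet normal -0.854 -0.511 -0.098
outer loop
vertex -4.347 0.812 1.642
vertex -3.984 0.209 1.624
vertex -4.279 0.394 3.228
endloop
endfacet
facet normal 0.513 0.331 -0.792
outer loop
vertex -3.984 0.209 1.624
vertex -3.581 0.846 2.152
vertex -3.386 -0.022 1.915
endloop
endfacet
facet normal -0.376 -0.926 0.038
outer loop
vertex -3.984 0.209 1.624
vertex -3.386 -0.022 1.915
vertex -4.279 0.394 3.228
endloop
endfacet
facet normal 0.512 0.331 -0.792
outer loop
vertex -3.386 -0.022 1.915
vertex -3.581 0.846 2.152
vertex -2.902 0.256 2.344
endloop
endfacet
facet normal 0.165 -0.902 0.398
outer loop
vertex -3.386 -0.022 1.915
vertex -2.902 0.256 2.344
vertex -4.279 0.394 3.228
endloop
endfacet

endsolid


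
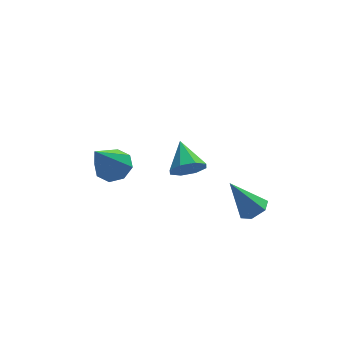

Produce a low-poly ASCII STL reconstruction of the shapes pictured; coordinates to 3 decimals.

solid 
facet normal 0.066 -0.862 -0.503
outer loop
vertex 0.565 -0.712 -2.467
vertex -0.173 -0.862 -2.307
vertex 0.198 -0.501 -2.877
endloop
endfacet
facet normal 0.667 0.707 -0.234
outer loop
vertex 0.565 -0.712 -2.467
vertex 0.198 -0.501 -2.877
vertex -0.267 0.362 -1.593
endloop
endfacet
facet normal 0.065 -0.862 -0.503
outer loop
vertex 0.198 -0.501 -2.877
vertex -0.173 -0.862 -2.307
vertex -0.386 -0.501 -2.953
endloop
endfacet
facet normal 0.070 0.839 -0.539
outer loop
vertex 0.198 -0.501 -2.877
vertex -0.386 -0.501 -2.953
vertex -0.267 0.362 -1.593
endloop
endfacet
facet normal 0.067 -0.861 -0.503
outer loop
vertex -0.386 -0.501 -2.953
vertex -0.173 -0.862 -2.307
vertex -0.845 -0.713 -2.651
endloop
endfacet
facet normal -0.587 0.706 -0.397
outer loop
vertex -0.386 -0.501 -2.953
vertex -0.845 -0.713 -2.651
vertex -0.267 0.362 -1.593
endloop
endfacet
facet normal 0.066 -0.862 -0.503
outer loop
vertex -0.845 -0.713 -2.651
vertex -0.173 -0.862 -2.307
vertex -0.911 -1.012 -2.147
endloop
endfacet
facet normal -0.916 0.386 0.109
outer loop
vertex -0.845 -0.713 -2.651
vertex -0.911 -1.012 -2.147
vertex -0.267 0.362 -1.593
endloop
endfacet
facet normal 0.066 -0.862 -0.503
outer loop
vertex -0.911 -1.012 -2.147
vertex -0.173 -0.862 -2.307
vertex -0.544 -1.223 -1.737
endloop
endfacet
facet normal -0.727 0.065 0.684
outer loop
vertex -0.911 -1.012 -2.147
vertex -0.544 -1.223 -1.737
vertex -0.267 0.362 -1.593
endloop
endfacet
facet normal 0.067 -0.862 -0.502
outer loop
vertex -0.544 -1.223 -1.737
vertex -0.173 -0.862 -2.307
vertex 0.041 -1.222 -1.661
endloop
endfacet
facet normal -0.128 -0.067 0.989
outer loop
vertex -0.544 -1.223 -1.737
vertex 0.041 -1.222 -1.661
vertex -0.267 0.362 -1.593
endloop
endfacet
facet normal 0.067 -0.862 -0.503
outer loop
vertex 0.041 -1.222 -1.661
vertex -0.173 -0.862 -2.307
vertex 0.5 -1.01 -1.963
endloop
endfacet
facet normal 0.527 0.066 0.847
outer loop
vertex 0.041 -1.222 -1.661
vertex 0.5 -1.01 -1.963
vertex -0.267 0.362 -1.593
endloop
endfacet
facet normal 0.067 -0.863 -0.501
outer loop
vertex 0.5 -1.01 -1.963
vertex -0.173 -0.862 -2.307
vertex 0.565 -0.712 -2.467
endloop
endfacet
facet normal 0.857 0.388 0.340
outer loop
vertex 0.5 -1.01 -1.963
vertex 0.565 -0.712 -2.467
vertex -0.267 0.362 -1.593
endloop
endfacet
facet normal 0.526 -0.212 -0.824
outer loop
vertex 2.26 -3.925 -1.987
vertex 1.726 -4.056 -2.294
vertex 1.956 -3.47 -2.298
endloop
endfacet
facet normal 0.502 0.691 0.521
outer loop
vertex 2.26 -3.925 -1.987
vertex 1.956 -3.47 -2.298
vertex 0.854 -3.704 -0.926
endloop
endfacet
facet normal 0.526 -0.212 -0.824
outer loop
vertex 1.956 -3.47 -2.298
vertex 1.726 -4.056 -2.294
vertex 1.422 -3.601 -2.605
endloop
endfacet
facet normal -0.229 0.973 -0.018
outer loop
vertex 1.956 -3.47 -2.298
vertex 1.422 -3.601 -2.605
vertex 0.854 -3.704 -0.926
endloop
endfacet
facet normal 0.526 -0.212 -0.824
outer loop
vertex 1.422 -3.601 -2.605
vertex 1.726 -4.056 -2.294
vertex 1.192 -4.188 -2.601
endloop
endfacet
facet normal -0.894 0.348 -0.281
outer loop
vertex 1.422 -3.601 -2.605
vertex 1.192 -4.188 -2.601
vertex 0.854 -3.704 -0.926
endloop
endfacet
facet normal 0.526 -0.213 -0.823
outer loop
vertex 1.192 -4.188 -2.601
vertex 1.726 -4.056 -2.294
vertex 1.496 -4.643 -2.289
endloop
endfacet
facet normal -0.830 -0.558 -0.006
outer loop
vertex 1.192 -4.188 -2.601
vertex 1.496 -4.643 -2.289
vertex 0.854 -3.704 -0.926
endloop
endfacet
facet normal 0.525 -0.213 -0.824
outer loop
vertex 1.496 -4.643 -2.289
vertex 1.726 -4.056 -2.294
vertex 2.031 -4.511 -1.982
endloop
endfacet
facet normal -0.098 -0.841 0.533
outer loop
vertex 1.496 -4.643 -2.289
vertex 2.031 -4.511 -1.982
vertex 0.854 -3.704 -0.926
endloop
endfacet
facet normal 0.526 -0.212 -0.824
outer loop
vertex 2.031 -4.511 -1.982
vertex 1.726 -4.056 -2.294
vertex 2.26 -3.925 -1.987
endloop
endfacet
facet normal 0.567 -0.215 0.796
outer loop
vertex 2.031 -4.511 -1.982
vertex 2.26 -3.925 -1.987
vertex 0.854 -3.704 -0.926
endloop
endfacet
facet normal 0.388 0.438 -0.811
outer loop
vertex -2.528 -2.344 -0.634
vertex -3.191 -1.971 -0.75
vertex -2.544 -1.823 -0.36
endloop
endfacet
facet normal 0.742 -0.294 0.602
outer loop
vertex -2.528 -2.344 -0.634
vertex -2.544 -1.823 -0.36
vertex -3.989 -2.869 0.91
endloop
endfacet
facet normal 0.388 0.438 -0.811
outer loop
vertex -2.544 -1.823 -0.36
vertex -3.191 -1.971 -0.75
vertex -2.939 -1.388 -0.314
endloop
endfacet
facet normal 0.470 0.340 0.815
outer loop
vertex -2.544 -1.823 -0.36
vertex -2.939 -1.388 -0.314
vertex -3.989 -2.869 0.91
endloop
endfacet
facet normal 0.390 0.438 -0.810
outer loop
vertex -2.939 -1.388 -0.314
vertex -3.191 -1.971 -0.75
vertex -3.482 -1.295 -0.525
endloop
endfacet
facet normal -0.155 0.692 0.705
outer loop
vertex -2.939 -1.388 -0.314
vertex -3.482 -1.295 -0.525
vertex -3.989 -2.869 0.91
endloop
endfacet
facet normal 0.390 0.438 -0.810
outer loop
vertex -3.482 -1.295 -0.525
vertex -3.191 -1.971 -0.75
vertex -3.854 -1.597 -0.867
endloop
endfacet
facet normal -0.761 0.554 0.339
outer loop
vertex -3.482 -1.295 -0.525
vertex -3.854 -1.597 -0.867
vertex -3.989 -2.869 0.91
endloop
endfacet
facet normal 0.390 0.437 -0.810
outer loop
vertex -3.854 -1.597 -0.867
vertex -3.191 -1.971 -0.75
vertex -3.838 -2.119 -1.141
endloop
endfacet
facet normal -0.997 0.007 -0.071
outer loop
vertex -3.854 -1.597 -0.867
vertex -3.838 -2.119 -1.141
vertex -3.989 -2.869 0.91
endloop
endfacet
facet normal 0.389 0.438 -0.810
outer loop
vertex -3.838 -2.119 -1.141
vertex -3.191 -1.971 -0.75
vertex -3.443 -2.553 -1.186
endloop
endfacet
facet normal -0.724 -0.629 -0.283
outer loop
vertex -3.838 -2.119 -1.141
vertex -3.443 -2.553 -1.186
vertex -3.989 -2.869 0.91
endloop
endfacet
facet normal 0.389 0.438 -0.810
outer loop
vertex -3.443 -2.553 -1.186
vertex -3.191 -1.971 -0.75
vertex -2.9 -2.647 -0.976
endloop
endfacet
facet normal -0.102 -0.979 -0.174
outer loop
vertex -3.443 -2.553 -1.186
vertex -2.9 -2.647 -0.976
vertex -3.989 -2.869 0.91
endloop
endfacet
facet normal 0.388 0.438 -0.811
outer loop
vertex -2.9 -2.647 -0.976
vertex -3.191 -1.971 -0.75
vertex -2.528 -2.344 -0.634
endloop
endfacet
facet normal 0.506 -0.840 0.194
outer loop
vertex -2.9 -2.647 -0.976
vertex -2.528 -2.344 -0.634
vertex -3.989 -2.869 0.91
endloop
endfacet

endsolid


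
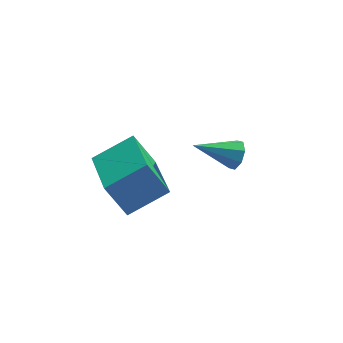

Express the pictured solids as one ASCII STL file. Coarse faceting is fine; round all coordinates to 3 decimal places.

solid 
facet normal 0.885 -0.071 -0.461
outer loop
vertex 2.458 2.633 1.855
vertex 2.238 2.904 1.391
vertex 2.505 3.074 1.877
endloop
endfacet
facet normal 0.150 -0.065 0.987
outer loop
vertex 2.458 2.633 1.855
vertex 2.505 3.074 1.877
vertex 0.822 3.016 2.129
endloop
endfacet
facet normal 0.884 -0.069 -0.462
outer loop
vertex 2.505 3.074 1.877
vertex 2.238 2.904 1.391
vertex 2.395 3.415 1.615
endloop
endfacet
facet normal 0.094 0.626 0.774
outer loop
vertex 2.505 3.074 1.877
vertex 2.395 3.415 1.615
vertex 0.822 3.016 2.129
endloop
endfacet
facet normal 0.885 -0.070 -0.461
outer loop
vertex 2.395 3.415 1.615
vertex 2.238 2.904 1.391
vertex 2.193 3.456 1.221
endloop
endfacet
facet normal -0.181 0.964 0.193
outer loop
vertex 2.395 3.415 1.615
vertex 2.193 3.456 1.221
vertex 0.822 3.016 2.129
endloop
endfacet
facet normal 0.884 -0.070 -0.462
outer loop
vertex 2.193 3.456 1.221
vertex 2.238 2.904 1.391
vertex 2.017 3.174 0.927
endloop
endfacet
facet normal -0.515 0.752 -0.413
outer loop
vertex 2.193 3.456 1.221
vertex 2.017 3.174 0.927
vertex 0.822 3.016 2.129
endloop
endfacet
facet normal 0.884 -0.069 -0.462
outer loop
vertex 2.017 3.174 0.927
vertex 2.238 2.904 1.391
vertex 1.971 2.733 0.905
endloop
endfacet
facet normal -0.712 0.109 -0.694
outer loop
vertex 2.017 3.174 0.927
vertex 1.971 2.733 0.905
vertex 0.822 3.016 2.129
endloop
endfacet
facet normal 0.885 -0.071 -0.461
outer loop
vertex 1.971 2.733 0.905
vertex 2.238 2.904 1.391
vertex 2.08 2.392 1.167
endloop
endfacet
facet normal -0.656 -0.580 -0.482
outer loop
vertex 1.971 2.733 0.905
vertex 2.08 2.392 1.167
vertex 0.822 3.016 2.129
endloop
endfacet
facet normal 0.885 -0.071 -0.461
outer loop
vertex 2.08 2.392 1.167
vertex 2.238 2.904 1.391
vertex 2.282 2.351 1.561
endloop
endfacet
facet normal -0.380 -0.920 0.099
outer loop
vertex 2.08 2.392 1.167
vertex 2.282 2.351 1.561
vertex 0.822 3.016 2.129
endloop
endfacet
facet normal 0.884 -0.071 -0.461
outer loop
vertex 2.282 2.351 1.561
vertex 2.238 2.904 1.391
vertex 2.458 2.633 1.855
endloop
endfacet
facet normal -0.047 -0.707 0.706
outer loop
vertex 2.282 2.351 1.561
vertex 2.458 2.633 1.855
vertex 0.822 3.016 2.129
endloop
endfacet
facet normal -0.453 0.257 0.854
outer loop
vertex -2.662 -0.565 4.551
vertex -1.316 -0.339 5.197
vertex -2.7 1.449 3.924
endloop
endfacet
facet normal -0.891 -0.150 -0.428
outer loop
vertex -2.084 1.099 2.763
vertex -2.662 -0.565 4.551
vertex -2.7 1.449 3.924
endloop
endfacet
facet normal -0.453 0.257 0.854
outer loop
vertex -2.7 1.449 3.924
vertex -1.316 -0.339 5.197
vertex -1.354 1.675 4.57
endloop
endfacet
facet normal -0.018 0.955 -0.297
outer loop
vertex -1.354 1.675 4.57
vertex -2.084 1.099 2.763
vertex -2.7 1.449 3.924
endloop
endfacet
facet normal 0.018 -0.955 0.297
outer loop
vertex -2.662 -0.565 4.551
vertex -0.7 -0.689 4.036
vertex -1.316 -0.339 5.197
endloop
endfacet
facet normal -0.891 -0.150 -0.428
outer loop
vertex -2.046 -0.915 3.39
vertex -2.662 -0.565 4.551
vertex -2.084 1.099 2.763
endloop
endfacet
facet normal 0.018 -0.955 0.297
outer loop
vertex -2.046 -0.915 3.39
vertex -0.7 -0.689 4.036
vertex -2.662 -0.565 4.551
endloop
endfacet
facet normal 0.891 0.150 0.428
outer loop
vertex -1.316 -0.339 5.197
vertex -0.7 -0.689 4.036
vertex -1.354 1.675 4.57
endloop
endfacet
facet normal -0.018 0.955 -0.297
outer loop
vertex -0.738 1.325 3.409
vertex -2.084 1.099 2.763
vertex -1.354 1.675 4.57
endloop
endfacet
facet normal 0.891 0.150 0.428
outer loop
vertex -1.354 1.675 4.57
vertex -0.7 -0.689 4.036
vertex -0.738 1.325 3.409
endloop
endfacet
facet normal 0.453 -0.257 -0.854
outer loop
vertex -0.738 1.325 3.409
vertex -2.046 -0.915 3.39
vertex -2.084 1.099 2.763
endloop
endfacet
facet normal 0.453 -0.257 -0.854
outer loop
vertex -0.7 -0.689 4.036
vertex -2.046 -0.915 3.39
vertex -0.738 1.325 3.409
endloop
endfacet

endsolid


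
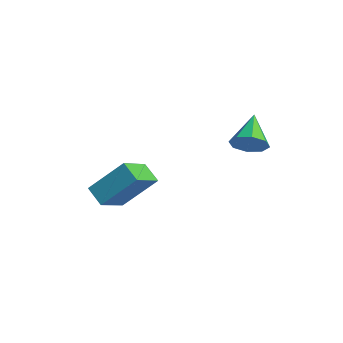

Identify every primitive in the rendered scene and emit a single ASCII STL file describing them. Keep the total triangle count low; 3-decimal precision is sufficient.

solid 
facet normal -0.487 0.749 -0.449
outer loop
vertex -1.746 -0.432 -2.23
vertex -0.892 -0.207 -2.78
vertex -2.362 -1.721 -3.714
endloop
endfacet
facet normal -0.821 -0.216 0.529
outer loop
vertex -1.588 -2.913 -3.0
vertex -1.746 -0.432 -2.23
vertex -2.362 -1.721 -3.714
endloop
endfacet
facet normal -0.486 0.749 -0.450
outer loop
vertex -2.362 -1.721 -3.714
vertex -0.892 -0.207 -2.78
vertex -1.508 -1.497 -4.264
endloop
endfacet
facet normal -0.300 -0.626 -0.720
outer loop
vertex -1.508 -1.497 -4.264
vertex -1.588 -2.913 -3.0
vertex -2.362 -1.721 -3.714
endloop
endfacet
facet normal 0.299 0.626 0.720
outer loop
vertex -1.746 -0.432 -2.23
vertex -0.118 -1.399 -2.066
vertex -0.892 -0.207 -2.78
endloop
endfacet
facet normal -0.821 -0.216 0.529
outer loop
vertex -0.972 -1.623 -1.516
vertex -1.746 -0.432 -2.23
vertex -1.588 -2.913 -3.0
endloop
endfacet
facet normal 0.299 0.626 0.720
outer loop
vertex -0.972 -1.623 -1.516
vertex -0.118 -1.399 -2.066
vertex -1.746 -0.432 -2.23
endloop
endfacet
facet normal 0.821 0.216 -0.529
outer loop
vertex -0.892 -0.207 -2.78
vertex -0.118 -1.399 -2.066
vertex -1.508 -1.497 -4.264
endloop
endfacet
facet normal -0.299 -0.626 -0.720
outer loop
vertex -0.734 -2.688 -3.55
vertex -1.588 -2.913 -3.0
vertex -1.508 -1.497 -4.264
endloop
endfacet
facet normal 0.821 0.216 -0.529
outer loop
vertex -1.508 -1.497 -4.264
vertex -0.118 -1.399 -2.066
vertex -0.734 -2.688 -3.55
endloop
endfacet
facet normal 0.487 -0.749 0.449
outer loop
vertex -0.734 -2.688 -3.55
vertex -0.972 -1.623 -1.516
vertex -1.588 -2.913 -3.0
endloop
endfacet
facet normal 0.486 -0.750 0.449
outer loop
vertex -0.118 -1.399 -2.066
vertex -0.972 -1.623 -1.516
vertex -0.734 -2.688 -3.55
endloop
endfacet
facet normal 0.708 -0.439 -0.554
outer loop
vertex 1.251 2.872 0.169
vertex 0.791 2.977 -0.502
vertex 1.366 3.418 -0.117
endloop
endfacet
facet normal 0.336 0.380 0.861
outer loop
vertex 1.251 2.872 0.169
vertex 1.366 3.418 -0.117
vertex -0.411 3.723 0.442
endloop
endfacet
facet normal 0.707 -0.438 -0.555
outer loop
vertex 1.366 3.418 -0.117
vertex 0.791 2.977 -0.502
vertex 1.144 3.707 -0.628
endloop
endfacet
facet normal 0.272 0.883 0.382
outer loop
vertex 1.366 3.418 -0.117
vertex 1.144 3.707 -0.628
vertex -0.411 3.723 0.442
endloop
endfacet
facet normal 0.707 -0.438 -0.555
outer loop
vertex 1.144 3.707 -0.628
vertex 0.791 2.977 -0.502
vertex 0.715 3.568 -1.065
endloop
endfacet
facet normal -0.121 0.974 -0.191
outer loop
vertex 1.144 3.707 -0.628
vertex 0.715 3.568 -1.065
vertex -0.411 3.723 0.442
endloop
endfacet
facet normal 0.707 -0.438 -0.555
outer loop
vertex 0.715 3.568 -1.065
vertex 0.791 2.977 -0.502
vertex 0.331 3.083 -1.172
endloop
endfacet
facet normal -0.611 0.598 -0.518
outer loop
vertex 0.715 3.568 -1.065
vertex 0.331 3.083 -1.172
vertex -0.411 3.723 0.442
endloop
endfacet
facet normal 0.707 -0.439 -0.555
outer loop
vertex 0.331 3.083 -1.172
vertex 0.791 2.977 -0.502
vertex 0.216 2.537 -0.886
endloop
endfacet
facet normal -0.912 -0.023 -0.410
outer loop
vertex 0.331 3.083 -1.172
vertex 0.216 2.537 -0.886
vertex -0.411 3.723 0.442
endloop
endfacet
facet normal 0.706 -0.438 -0.556
outer loop
vertex 0.216 2.537 -0.886
vertex 0.791 2.977 -0.502
vertex 0.439 2.248 -0.375
endloop
endfacet
facet normal -0.847 -0.527 0.071
outer loop
vertex 0.216 2.537 -0.886
vertex 0.439 2.248 -0.375
vertex -0.411 3.723 0.442
endloop
endfacet
facet normal 0.708 -0.438 -0.554
outer loop
vertex 0.439 2.248 -0.375
vertex 0.791 2.977 -0.502
vertex 0.867 2.387 0.062
endloop
endfacet
facet normal -0.455 -0.618 0.642
outer loop
vertex 0.439 2.248 -0.375
vertex 0.867 2.387 0.062
vertex -0.411 3.723 0.442
endloop
endfacet
facet normal 0.708 -0.438 -0.554
outer loop
vertex 0.867 2.387 0.062
vertex 0.791 2.977 -0.502
vertex 1.251 2.872 0.169
endloop
endfacet
facet normal 0.035 -0.242 0.970
outer loop
vertex 0.867 2.387 0.062
vertex 1.251 2.872 0.169
vertex -0.411 3.723 0.442
endloop
endfacet

endsolid


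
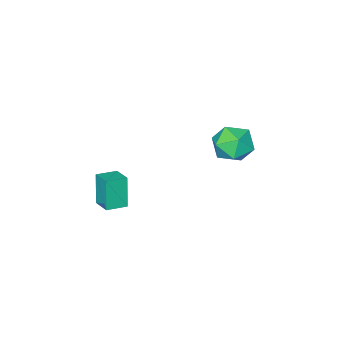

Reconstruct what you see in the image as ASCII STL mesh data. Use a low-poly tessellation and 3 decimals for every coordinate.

solid 
facet normal -0.161 0.165 0.973
outer loop
vertex -3.327 2.289 -0.274
vertex -4.244 1.904 -0.36
vertex -3.474 1.311 -0.132
endloop
endfacet
facet normal 0.531 0.043 0.847
outer loop
vertex -3.327 2.289 -0.274
vertex -3.474 1.311 -0.132
vertex -2.678 1.627 -0.647
endloop
endfacet
facet normal 0.759 0.530 0.379
outer loop
vertex -3.327 2.289 -0.274
vertex -2.678 1.627 -0.647
vertex -2.957 2.416 -1.193
endloop
endfacet
facet normal 0.208 0.954 0.216
outer loop
vertex -3.327 2.289 -0.274
vertex -2.957 2.416 -1.193
vertex -3.925 2.587 -1.016
endloop
endfacet
facet normal -0.360 0.728 0.583
outer loop
vertex -3.327 2.289 -0.274
vertex -3.925 2.587 -1.016
vertex -4.244 1.904 -0.36
endloop
endfacet
facet normal 0.589 -0.600 0.542
outer loop
vertex -2.678 1.627 -0.647
vertex -3.474 1.311 -0.132
vertex -3.195 0.833 -0.964
endloop
endfacet
facet normal -0.530 -0.402 0.746
outer loop
vertex -3.474 1.311 -0.132
vertex -4.244 1.904 -0.36
vertex -4.163 1.004 -0.787
endloop
endfacet
facet normal -0.853 0.509 0.115
outer loop
vertex -4.244 1.904 -0.36
vertex -3.925 2.587 -1.016
vertex -4.442 1.793 -1.333
endloop
endfacet
facet normal 0.067 0.875 -0.480
outer loop
vertex -3.925 2.587 -1.016
vertex -2.957 2.416 -1.193
vertex -3.646 2.109 -1.848
endloop
endfacet
facet normal 0.958 0.189 -0.216
outer loop
vertex -2.957 2.416 -1.193
vertex -2.678 1.627 -0.647
vertex -2.876 1.516 -1.62
endloop
endfacet
facet normal -0.208 -0.954 -0.216
outer loop
vertex -3.793 1.131 -1.706
vertex -3.195 0.833 -0.964
vertex -4.163 1.004 -0.787
endloop
endfacet
facet normal -0.759 -0.530 -0.379
outer loop
vertex -3.793 1.131 -1.706
vertex -4.163 1.004 -0.787
vertex -4.442 1.793 -1.333
endloop
endfacet
facet normal -0.531 -0.043 -0.847
outer loop
vertex -3.793 1.131 -1.706
vertex -4.442 1.793 -1.333
vertex -3.646 2.109 -1.848
endloop
endfacet
facet normal 0.161 -0.165 -0.973
outer loop
vertex -3.793 1.131 -1.706
vertex -3.646 2.109 -1.848
vertex -2.876 1.516 -1.62
endloop
endfacet
facet normal 0.360 -0.728 -0.583
outer loop
vertex -3.793 1.131 -1.706
vertex -2.876 1.516 -1.62
vertex -3.195 0.833 -0.964
endloop
endfacet
facet normal -0.067 -0.875 0.480
outer loop
vertex -4.163 1.004 -0.787
vertex -3.195 0.833 -0.964
vertex -3.474 1.311 -0.132
endloop
endfacet
facet normal -0.958 -0.189 0.216
outer loop
vertex -4.442 1.793 -1.333
vertex -4.163 1.004 -0.787
vertex -4.244 1.904 -0.36
endloop
endfacet
facet normal -0.589 0.600 -0.542
outer loop
vertex -3.646 2.109 -1.848
vertex -4.442 1.793 -1.333
vertex -3.925 2.587 -1.016
endloop
endfacet
facet normal 0.530 0.402 -0.746
outer loop
vertex -2.876 1.516 -1.62
vertex -3.646 2.109 -1.848
vertex -2.957 2.416 -1.193
endloop
endfacet
facet normal 0.853 -0.509 -0.115
outer loop
vertex -3.195 0.833 -0.964
vertex -2.876 1.516 -1.62
vertex -2.678 1.627 -0.647
endloop
endfacet
facet normal -0.958 0.255 -0.130
outer loop
vertex 0.903 -0.263 -1.526
vertex 1.107 0.631 -1.279
vertex 1.182 0.065 -2.942
endloop
endfacet
facet normal -0.214 -0.942 -0.260
outer loop
vertex 2.073 -0.171 -2.821
vertex 0.903 -0.263 -1.526
vertex 1.182 0.065 -2.942
endloop
endfacet
facet normal -0.959 0.253 -0.129
outer loop
vertex 1.182 0.065 -2.942
vertex 1.107 0.631 -1.279
vertex 1.385 0.96 -2.694
endloop
endfacet
facet normal 0.189 0.222 -0.957
outer loop
vertex 1.385 0.96 -2.694
vertex 2.073 -0.171 -2.821
vertex 1.182 0.065 -2.942
endloop
endfacet
facet normal -0.189 -0.221 0.957
outer loop
vertex 0.903 -0.263 -1.526
vertex 1.998 0.395 -1.158
vertex 1.107 0.631 -1.279
endloop
endfacet
facet normal -0.215 -0.941 -0.261
outer loop
vertex 1.795 -0.5 -1.406
vertex 0.903 -0.263 -1.526
vertex 2.073 -0.171 -2.821
endloop
endfacet
facet normal -0.188 -0.222 0.957
outer loop
vertex 1.795 -0.5 -1.406
vertex 1.998 0.395 -1.158
vertex 0.903 -0.263 -1.526
endloop
endfacet
facet normal 0.214 0.941 0.261
outer loop
vertex 1.107 0.631 -1.279
vertex 1.998 0.395 -1.158
vertex 1.385 0.96 -2.694
endloop
endfacet
facet normal 0.188 0.222 -0.957
outer loop
vertex 2.277 0.723 -2.574
vertex 2.073 -0.171 -2.821
vertex 1.385 0.96 -2.694
endloop
endfacet
facet normal 0.215 0.941 0.260
outer loop
vertex 1.385 0.96 -2.694
vertex 1.998 0.395 -1.158
vertex 2.277 0.723 -2.574
endloop
endfacet
facet normal 0.958 -0.254 0.129
outer loop
vertex 2.277 0.723 -2.574
vertex 1.795 -0.5 -1.406
vertex 2.073 -0.171 -2.821
endloop
endfacet
facet normal 0.959 -0.253 0.130
outer loop
vertex 1.998 0.395 -1.158
vertex 1.795 -0.5 -1.406
vertex 2.277 0.723 -2.574
endloop
endfacet

endsolid


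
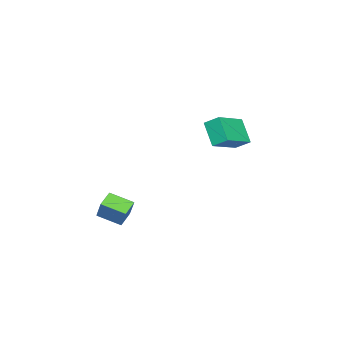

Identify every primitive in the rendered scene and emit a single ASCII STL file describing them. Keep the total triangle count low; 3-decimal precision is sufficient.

solid 
facet normal -0.892 0.236 -0.386
outer loop
vertex -4.321 3.026 0.105
vertex -4.346 3.878 0.684
vertex -3.566 3.878 -1.116
endloop
endfacet
facet normal 0.025 -0.827 -0.562
outer loop
vertex -1.694 3.382 -0.304
vertex -4.321 3.026 0.105
vertex -3.566 3.878 -1.116
endloop
endfacet
facet normal -0.892 0.236 -0.386
outer loop
vertex -3.566 3.878 -1.116
vertex -4.346 3.878 0.684
vertex -3.591 4.73 -0.537
endloop
endfacet
facet normal 0.452 0.510 -0.731
outer loop
vertex -3.591 4.73 -0.537
vertex -1.694 3.382 -0.304
vertex -3.566 3.878 -1.116
endloop
endfacet
facet normal -0.452 -0.510 0.731
outer loop
vertex -4.321 3.026 0.105
vertex -2.474 3.382 1.496
vertex -4.346 3.878 0.684
endloop
endfacet
facet normal 0.025 -0.827 -0.562
outer loop
vertex -2.449 2.53 0.917
vertex -4.321 3.026 0.105
vertex -1.694 3.382 -0.304
endloop
endfacet
facet normal -0.452 -0.510 0.731
outer loop
vertex -2.449 2.53 0.917
vertex -2.474 3.382 1.496
vertex -4.321 3.026 0.105
endloop
endfacet
facet normal -0.025 0.827 0.562
outer loop
vertex -4.346 3.878 0.684
vertex -2.474 3.382 1.496
vertex -3.591 4.73 -0.537
endloop
endfacet
facet normal 0.452 0.510 -0.731
outer loop
vertex -1.719 4.234 0.275
vertex -1.694 3.382 -0.304
vertex -3.591 4.73 -0.537
endloop
endfacet
facet normal -0.025 0.827 0.562
outer loop
vertex -3.591 4.73 -0.537
vertex -2.474 3.382 1.496
vertex -1.719 4.234 0.275
endloop
endfacet
facet normal 0.892 -0.236 0.386
outer loop
vertex -1.719 4.234 0.275
vertex -2.449 2.53 0.917
vertex -1.694 3.382 -0.304
endloop
endfacet
facet normal 0.892 -0.236 0.386
outer loop
vertex -2.474 3.382 1.496
vertex -2.449 2.53 0.917
vertex -1.719 4.234 0.275
endloop
endfacet
facet normal -0.355 -0.377 -0.855
outer loop
vertex 3.879 -0.527 -3.773
vertex 2.936 -0.525 -3.382
vertex 3.677 0.788 -4.269
endloop
endfacet
facet normal 0.924 -0.003 -0.383
outer loop
vertex 4.164 1.305 -3.098
vertex 3.879 -0.527 -3.773
vertex 3.677 0.788 -4.269
endloop
endfacet
facet normal -0.355 -0.378 -0.855
outer loop
vertex 3.677 0.788 -4.269
vertex 2.936 -0.525 -3.382
vertex 2.735 0.79 -3.879
endloop
endfacet
facet normal -0.143 0.926 -0.349
outer loop
vertex 2.735 0.79 -3.879
vertex 4.164 1.305 -3.098
vertex 3.677 0.788 -4.269
endloop
endfacet
facet normal 0.143 -0.926 0.349
outer loop
vertex 3.879 -0.527 -3.773
vertex 3.423 -0.008 -2.211
vertex 2.936 -0.525 -3.382
endloop
endfacet
facet normal 0.924 -0.003 -0.382
outer loop
vertex 4.365 -0.01 -2.601
vertex 3.879 -0.527 -3.773
vertex 4.164 1.305 -3.098
endloop
endfacet
facet normal 0.143 -0.926 0.349
outer loop
vertex 4.365 -0.01 -2.601
vertex 3.423 -0.008 -2.211
vertex 3.879 -0.527 -3.773
endloop
endfacet
facet normal -0.924 0.003 0.383
outer loop
vertex 2.936 -0.525 -3.382
vertex 3.423 -0.008 -2.211
vertex 2.735 0.79 -3.879
endloop
endfacet
facet normal -0.143 0.926 -0.349
outer loop
vertex 3.221 1.307 -2.707
vertex 4.164 1.305 -3.098
vertex 2.735 0.79 -3.879
endloop
endfacet
facet normal -0.924 0.002 0.382
outer loop
vertex 2.735 0.79 -3.879
vertex 3.423 -0.008 -2.211
vertex 3.221 1.307 -2.707
endloop
endfacet
facet normal 0.355 0.378 0.855
outer loop
vertex 3.221 1.307 -2.707
vertex 4.365 -0.01 -2.601
vertex 4.164 1.305 -3.098
endloop
endfacet
facet normal 0.355 0.377 0.855
outer loop
vertex 3.423 -0.008 -2.211
vertex 4.365 -0.01 -2.601
vertex 3.221 1.307 -2.707
endloop
endfacet

endsolid
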